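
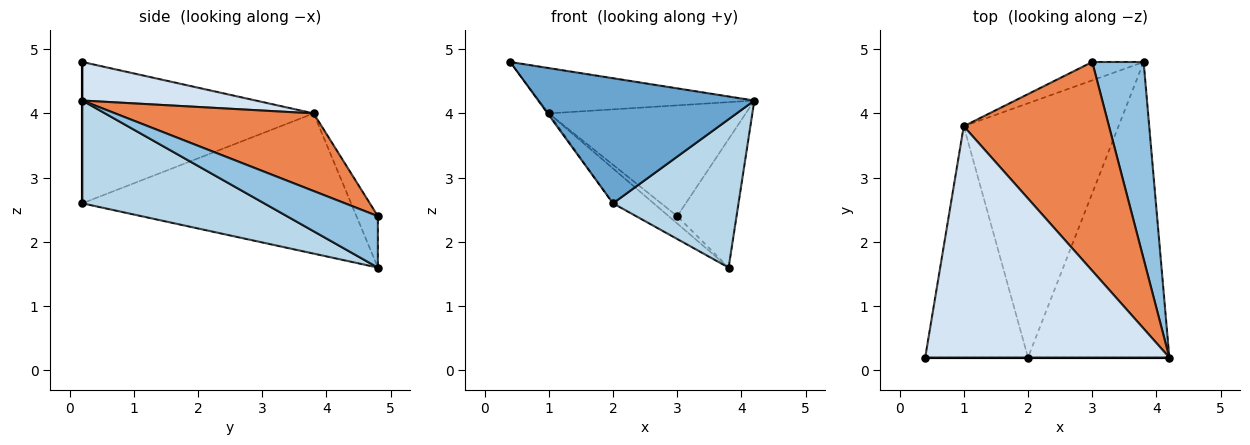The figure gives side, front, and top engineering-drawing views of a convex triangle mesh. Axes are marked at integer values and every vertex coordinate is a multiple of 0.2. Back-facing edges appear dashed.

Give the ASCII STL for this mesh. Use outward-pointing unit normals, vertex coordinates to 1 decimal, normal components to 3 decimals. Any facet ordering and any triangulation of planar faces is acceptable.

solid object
 facet normal 0.000 -1.000 0.000
  outer loop
   vertex 2.0 0.2 2.6
   vertex 4.2 0.2 4.2
   vertex 0.4 0.2 4.8
  endloop
 endfacet
 facet normal 0.642 0.419 0.642
  outer loop
   vertex 3.8 4.8 1.6
   vertex 3.0 4.8 2.4
   vertex 4.2 0.2 4.2
  endloop
 endfacet
 facet normal 0.545 -0.376 -0.749
  outer loop
   vertex 3.8 4.8 1.6
   vertex 4.2 0.2 4.2
   vertex 2.0 0.2 2.6
  endloop
 endfacet
 facet normal 0.153 0.190 0.970
  outer loop
   vertex 1.0 3.8 4.0
   vertex 0.4 0.2 4.8
   vertex 4.2 0.2 4.2
  endloop
 endfacet
 facet normal 0.427 0.424 0.799
  outer loop
   vertex 1.0 3.8 4.0
   vertex 4.2 0.2 4.2
   vertex 3.0 4.8 2.4
  endloop
 endfacet
 facet normal -0.809 0.004 -0.588
  outer loop
   vertex 1.0 3.8 4.0
   vertex 2.0 0.2 2.6
   vertex 0.4 0.2 4.8
  endloop
 endfacet
 facet normal -0.680 0.272 -0.680
  outer loop
   vertex 1.0 3.8 4.0
   vertex 3.0 4.8 2.4
   vertex 3.8 4.8 1.6
  endloop
 endfacet
 facet normal -0.668 0.101 -0.737
  outer loop
   vertex 1.0 3.8 4.0
   vertex 3.8 4.8 1.6
   vertex 2.0 0.2 2.6
  endloop
 endfacet
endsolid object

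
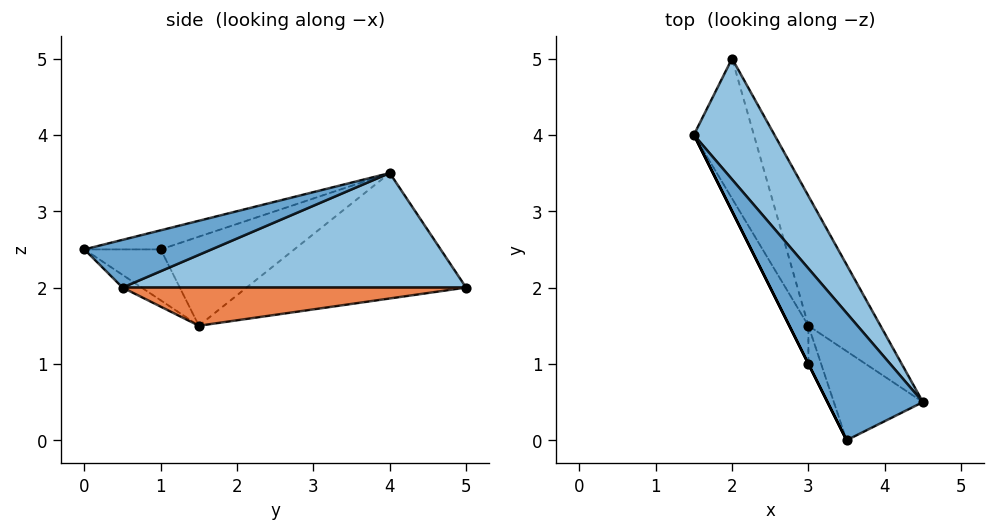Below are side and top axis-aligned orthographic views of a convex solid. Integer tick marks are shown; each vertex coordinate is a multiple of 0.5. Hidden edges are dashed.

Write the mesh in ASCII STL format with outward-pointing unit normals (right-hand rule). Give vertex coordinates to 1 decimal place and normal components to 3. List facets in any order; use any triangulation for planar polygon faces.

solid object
 facet normal 0.447 0.000 0.894
  outer loop
   vertex 3.5 0.0 2.5
   vertex 4.5 0.5 2.0
   vertex 1.5 4.0 3.5
  endloop
 endfacet
 facet normal 0.745 0.414 0.524
  outer loop
   vertex 2.0 5.0 2.0
   vertex 1.5 4.0 3.5
   vertex 4.5 0.5 2.0
  endloop
 endfacet
 facet normal -0.885 -0.192 -0.423
  outer loop
   vertex 3.0 1.5 1.5
   vertex 1.5 4.0 3.5
   vertex 2.0 5.0 2.0
  endloop
 endfacet
 facet normal -0.115 -0.577 -0.808
  outer loop
   vertex 3.0 1.5 1.5
   vertex 4.5 0.5 2.0
   vertex 3.5 0.0 2.5
  endloop
 endfacet
 facet normal 0.453 0.252 -0.855
  outer loop
   vertex 3.0 1.5 1.5
   vertex 2.0 5.0 2.0
   vertex 4.5 0.5 2.0
  endloop
 endfacet
 facet normal -0.894 -0.447 0.000
  outer loop
   vertex 3.0 1.0 2.5
   vertex 3.5 0.0 2.5
   vertex 1.5 4.0 3.5
  endloop
 endfacet
 facet normal -0.902 -0.386 -0.193
  outer loop
   vertex 3.0 1.0 2.5
   vertex 1.5 4.0 3.5
   vertex 3.0 1.5 1.5
  endloop
 endfacet
 facet normal -0.873 -0.436 -0.218
  outer loop
   vertex 3.0 1.0 2.5
   vertex 3.0 1.5 1.5
   vertex 3.5 0.0 2.5
  endloop
 endfacet
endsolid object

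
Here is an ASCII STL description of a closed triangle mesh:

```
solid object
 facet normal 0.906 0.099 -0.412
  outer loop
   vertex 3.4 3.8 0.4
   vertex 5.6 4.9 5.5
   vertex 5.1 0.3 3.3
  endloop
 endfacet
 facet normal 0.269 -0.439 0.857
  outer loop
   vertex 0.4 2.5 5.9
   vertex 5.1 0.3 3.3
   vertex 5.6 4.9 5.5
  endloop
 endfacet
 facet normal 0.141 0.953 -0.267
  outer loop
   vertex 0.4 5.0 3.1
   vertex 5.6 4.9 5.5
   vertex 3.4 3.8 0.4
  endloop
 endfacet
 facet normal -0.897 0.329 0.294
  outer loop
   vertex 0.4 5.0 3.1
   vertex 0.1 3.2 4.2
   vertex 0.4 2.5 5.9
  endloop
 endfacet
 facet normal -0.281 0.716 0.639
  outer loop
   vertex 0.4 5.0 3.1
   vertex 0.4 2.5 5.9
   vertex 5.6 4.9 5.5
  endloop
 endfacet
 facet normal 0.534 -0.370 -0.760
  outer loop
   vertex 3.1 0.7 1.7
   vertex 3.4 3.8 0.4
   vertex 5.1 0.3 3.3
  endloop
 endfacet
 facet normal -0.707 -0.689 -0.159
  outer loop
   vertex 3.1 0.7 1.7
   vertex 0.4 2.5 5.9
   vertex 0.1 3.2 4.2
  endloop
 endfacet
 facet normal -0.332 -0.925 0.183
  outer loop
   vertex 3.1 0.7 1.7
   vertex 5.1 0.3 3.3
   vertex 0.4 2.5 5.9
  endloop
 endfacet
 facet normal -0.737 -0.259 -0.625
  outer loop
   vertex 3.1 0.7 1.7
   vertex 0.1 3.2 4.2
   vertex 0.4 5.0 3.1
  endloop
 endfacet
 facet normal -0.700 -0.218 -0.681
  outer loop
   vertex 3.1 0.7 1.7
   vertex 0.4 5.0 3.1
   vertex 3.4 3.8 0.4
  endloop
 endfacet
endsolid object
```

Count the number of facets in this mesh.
10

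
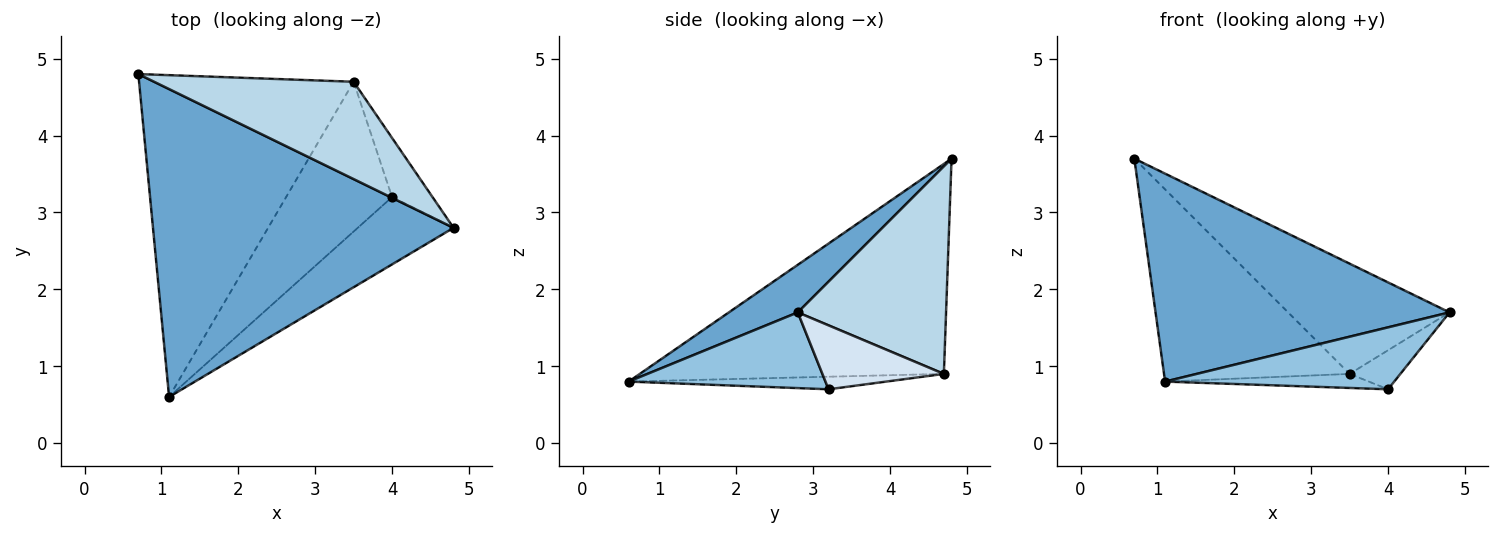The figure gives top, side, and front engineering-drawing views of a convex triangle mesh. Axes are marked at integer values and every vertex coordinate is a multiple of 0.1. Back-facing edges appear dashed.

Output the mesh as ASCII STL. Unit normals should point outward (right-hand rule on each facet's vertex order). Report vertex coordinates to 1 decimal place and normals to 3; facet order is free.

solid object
 facet normal 0.130 -0.555 0.822
  outer loop
   vertex 1.1 0.6 0.8
   vertex 4.8 2.8 1.7
   vertex 0.7 4.8 3.7
  endloop
 endfacet
 facet normal 0.503 -0.585 -0.636
  outer loop
   vertex 4.0 3.2 0.7
   vertex 4.8 2.8 1.7
   vertex 1.1 0.6 0.8
  endloop
 endfacet
 facet normal 0.567 0.618 0.545
  outer loop
   vertex 3.5 4.7 0.9
   vertex 0.7 4.8 3.7
   vertex 4.8 2.8 1.7
  endloop
 endfacet
 facet normal 0.797 0.333 -0.504
  outer loop
   vertex 3.5 4.7 0.9
   vertex 4.8 2.8 1.7
   vertex 4.0 3.2 0.7
  endloop
 endfacet
 facet normal -0.643 0.393 -0.657
  outer loop
   vertex 3.5 4.7 0.9
   vertex 1.1 0.6 0.8
   vertex 0.7 4.8 3.7
  endloop
 endfacet
 facet normal -0.117 0.093 -0.989
  outer loop
   vertex 3.5 4.7 0.9
   vertex 4.0 3.2 0.7
   vertex 1.1 0.6 0.8
  endloop
 endfacet
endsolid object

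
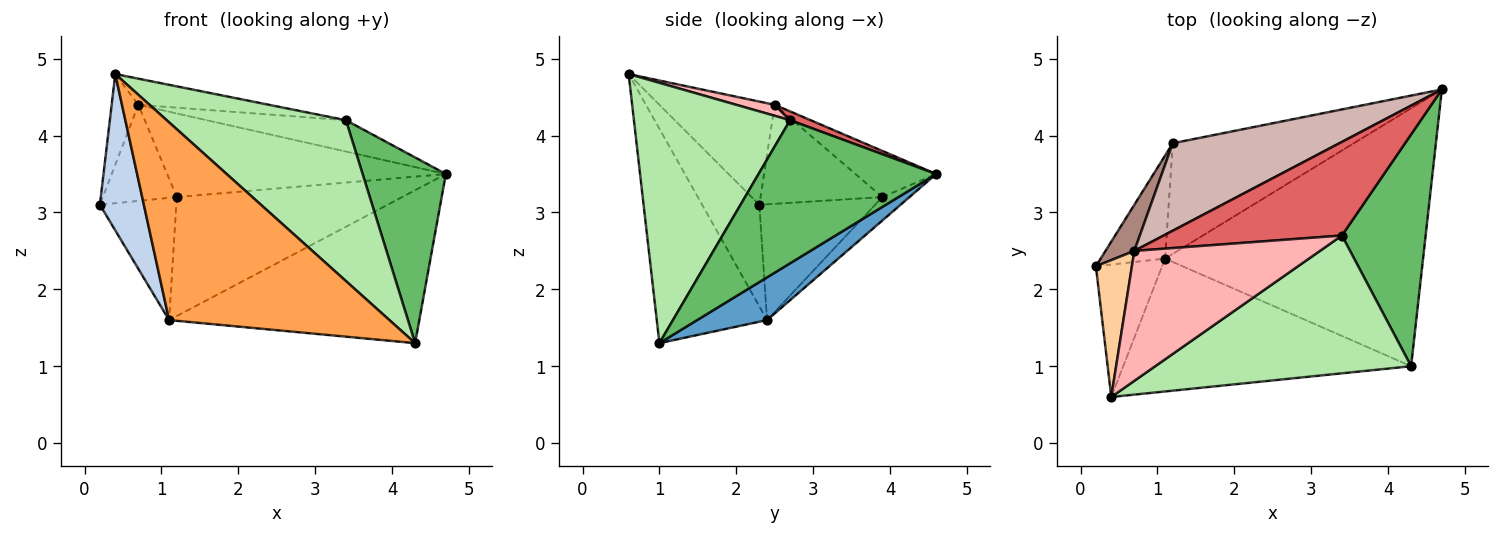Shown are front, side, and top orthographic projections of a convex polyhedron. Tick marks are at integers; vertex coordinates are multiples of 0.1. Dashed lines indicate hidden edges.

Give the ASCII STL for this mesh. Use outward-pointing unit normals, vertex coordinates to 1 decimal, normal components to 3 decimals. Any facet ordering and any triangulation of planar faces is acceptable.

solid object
 facet normal 0.141 0.505 -0.852
  outer loop
   vertex 1.1 2.4 1.6
   vertex 4.7 4.6 3.5
   vertex 4.3 1.0 1.3
  endloop
 endfacet
 facet normal -0.704 -0.542 -0.459
  outer loop
   vertex 1.1 2.4 1.6
   vertex 0.4 0.6 4.8
   vertex 0.2 2.3 3.1
  endloop
 endfacet
 facet normal -0.384 -0.767 -0.515
  outer loop
   vertex 1.1 2.4 1.6
   vertex 4.3 1.0 1.3
   vertex 0.4 0.6 4.8
  endloop
 endfacet
 facet normal -0.922 0.213 0.322
  outer loop
   vertex 0.7 2.5 4.4
   vertex 0.2 2.3 3.1
   vertex 0.4 0.6 4.8
  endloop
 endfacet
 facet normal 0.800 -0.375 0.468
  outer loop
   vertex 3.4 2.7 4.2
   vertex 4.3 1.0 1.3
   vertex 4.7 4.6 3.5
  endloop
 endfacet
 facet normal 0.552 -0.633 0.543
  outer loop
   vertex 3.4 2.7 4.2
   vertex 0.4 0.6 4.8
   vertex 4.3 1.0 1.3
  endloop
 endfacet
 facet normal 0.047 0.317 0.947
  outer loop
   vertex 3.4 2.7 4.2
   vertex 4.7 4.6 3.5
   vertex 0.7 2.5 4.4
  endloop
 endfacet
 facet normal 0.058 0.197 0.979
  outer loop
   vertex 3.4 2.7 4.2
   vertex 0.7 2.5 4.4
   vertex 0.4 0.6 4.8
  endloop
 endfacet
 facet normal -0.757 0.500 -0.421
  outer loop
   vertex 1.2 3.9 3.2
   vertex 1.1 2.4 1.6
   vertex 0.2 2.3 3.1
  endloop
 endfacet
 facet normal -0.088 0.729 -0.678
  outer loop
   vertex 1.2 3.9 3.2
   vertex 4.7 4.6 3.5
   vertex 1.1 2.4 1.6
  endloop
 endfacet
 facet normal -0.830 0.503 0.242
  outer loop
   vertex 1.2 3.9 3.2
   vertex 0.2 2.3 3.1
   vertex 0.7 2.5 4.4
  endloop
 endfacet
 facet normal -0.196 0.678 0.709
  outer loop
   vertex 1.2 3.9 3.2
   vertex 0.7 2.5 4.4
   vertex 4.7 4.6 3.5
  endloop
 endfacet
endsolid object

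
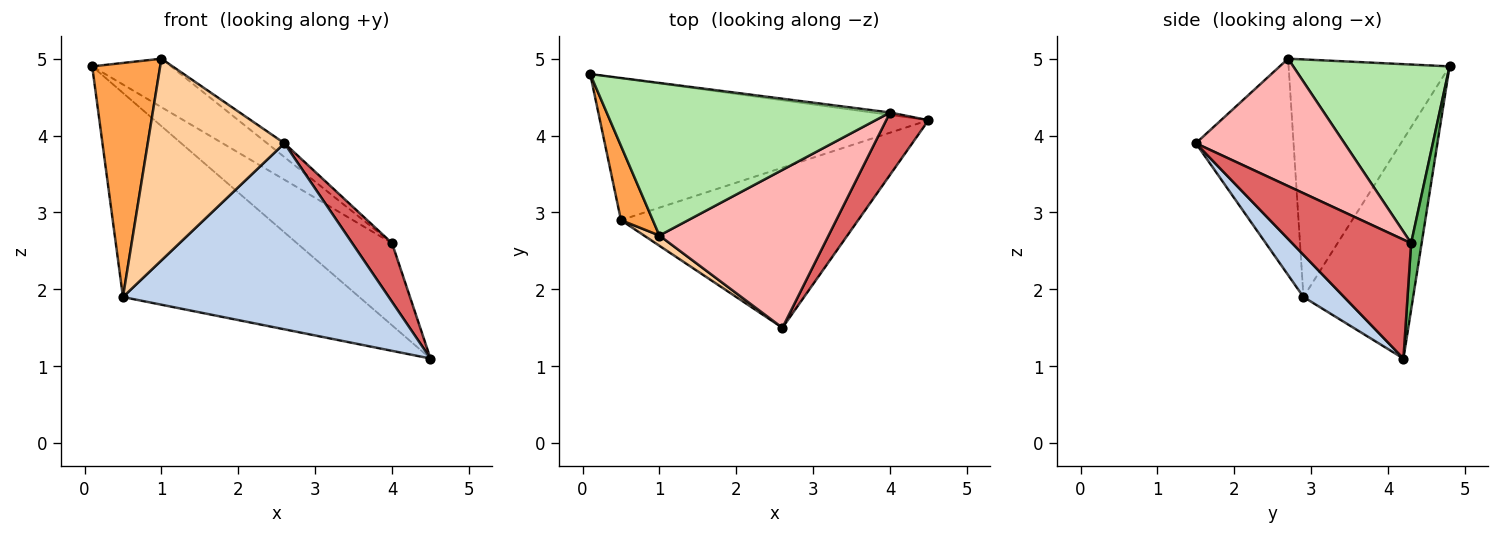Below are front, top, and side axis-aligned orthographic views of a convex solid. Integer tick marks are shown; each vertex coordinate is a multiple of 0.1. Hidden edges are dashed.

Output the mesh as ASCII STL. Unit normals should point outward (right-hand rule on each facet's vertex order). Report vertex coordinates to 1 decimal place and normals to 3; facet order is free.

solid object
 facet normal -0.356 0.767 -0.533
  outer loop
   vertex 0.5 2.9 1.9
   vertex 0.1 4.8 4.9
   vertex 4.5 4.2 1.1
  endloop
 endfacet
 facet normal 0.115 -0.753 -0.648
  outer loop
   vertex 0.5 2.9 1.9
   vertex 4.5 4.2 1.1
   vertex 2.6 1.5 3.9
  endloop
 endfacet
 facet normal -0.914 -0.386 0.123
  outer loop
   vertex 0.5 2.9 1.9
   vertex 1.0 2.7 5.0
   vertex 0.1 4.8 4.9
  endloop
 endfacet
 facet normal -0.581 -0.813 0.041
  outer loop
   vertex 0.5 2.9 1.9
   vertex 2.6 1.5 3.9
   vertex 1.0 2.7 5.0
  endloop
 endfacet
 facet normal 0.110 0.993 -0.030
  outer loop
   vertex 4.0 4.3 2.6
   vertex 4.5 4.2 1.1
   vertex 0.1 4.8 4.9
  endloop
 endfacet
 facet normal 0.515 0.260 0.817
  outer loop
   vertex 4.0 4.3 2.6
   vertex 0.1 4.8 4.9
   vertex 1.0 2.7 5.0
  endloop
 endfacet
 facet normal 0.899 -0.301 0.320
  outer loop
   vertex 4.0 4.3 2.6
   vertex 2.6 1.5 3.9
   vertex 4.5 4.2 1.1
  endloop
 endfacet
 facet normal 0.600 0.070 0.797
  outer loop
   vertex 4.0 4.3 2.6
   vertex 1.0 2.7 5.0
   vertex 2.6 1.5 3.9
  endloop
 endfacet
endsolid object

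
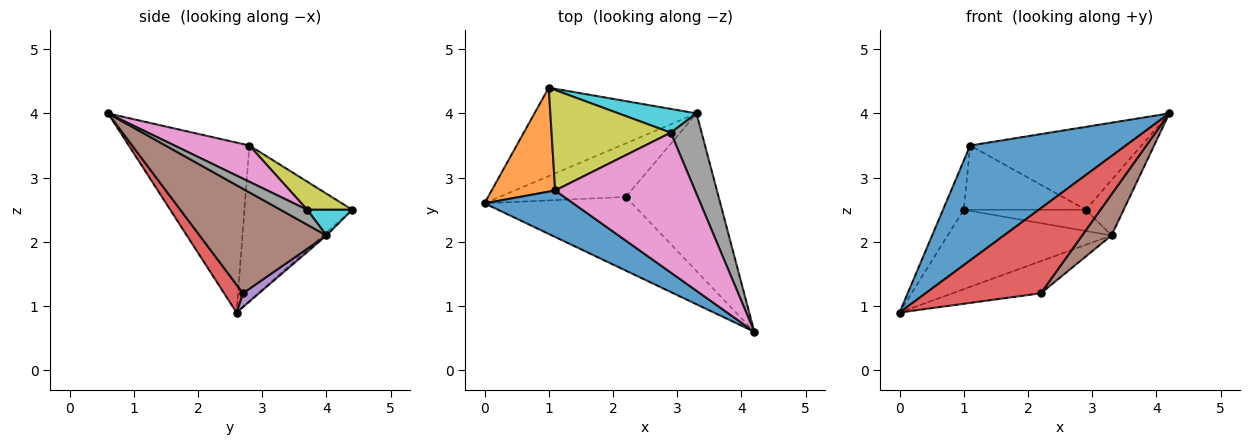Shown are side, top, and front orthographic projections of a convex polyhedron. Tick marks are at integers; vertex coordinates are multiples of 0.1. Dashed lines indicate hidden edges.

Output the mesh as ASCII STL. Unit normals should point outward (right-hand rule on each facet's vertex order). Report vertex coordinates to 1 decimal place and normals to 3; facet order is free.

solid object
 facet normal -0.583 -0.753 0.305
  outer loop
   vertex 1.1 2.8 3.5
   vertex 0.0 2.6 0.9
   vertex 4.2 0.6 4.0
  endloop
 endfacet
 facet normal -0.911 0.176 0.372
  outer loop
   vertex 1.1 2.8 3.5
   vertex 1.0 4.4 2.5
   vertex 0.0 2.6 0.9
  endloop
 endfacet
 facet normal -0.013 0.668 -0.744
  outer loop
   vertex 3.3 4.0 2.1
   vertex 0.0 2.6 0.9
   vertex 1.0 4.4 2.5
  endloop
 endfacet
 facet normal 0.123 -0.750 -0.650
  outer loop
   vertex 2.2 2.7 1.2
   vertex 4.2 0.6 4.0
   vertex 0.0 2.6 0.9
  endloop
 endfacet
 facet normal 0.093 0.512 -0.854
  outer loop
   vertex 2.2 2.7 1.2
   vertex 0.0 2.6 0.9
   vertex 3.3 4.0 2.1
  endloop
 endfacet
 facet normal 0.737 -0.171 -0.654
  outer loop
   vertex 2.2 2.7 1.2
   vertex 3.3 4.0 2.1
   vertex 4.2 0.6 4.0
  endloop
 endfacet
 facet normal 0.218 0.498 0.840
  outer loop
   vertex 2.9 3.7 2.5
   vertex 1.1 2.8 3.5
   vertex 4.2 0.6 4.0
  endloop
 endfacet
 facet normal 0.371 0.526 0.765
  outer loop
   vertex 2.9 3.7 2.5
   vertex 4.2 0.6 4.0
   vertex 3.3 4.0 2.1
  endloop
 endfacet
 facet normal 0.195 0.529 0.826
  outer loop
   vertex 2.9 3.7 2.5
   vertex 1.0 4.4 2.5
   vertex 1.1 2.8 3.5
  endloop
 endfacet
 facet normal 0.238 0.647 0.724
  outer loop
   vertex 2.9 3.7 2.5
   vertex 3.3 4.0 2.1
   vertex 1.0 4.4 2.5
  endloop
 endfacet
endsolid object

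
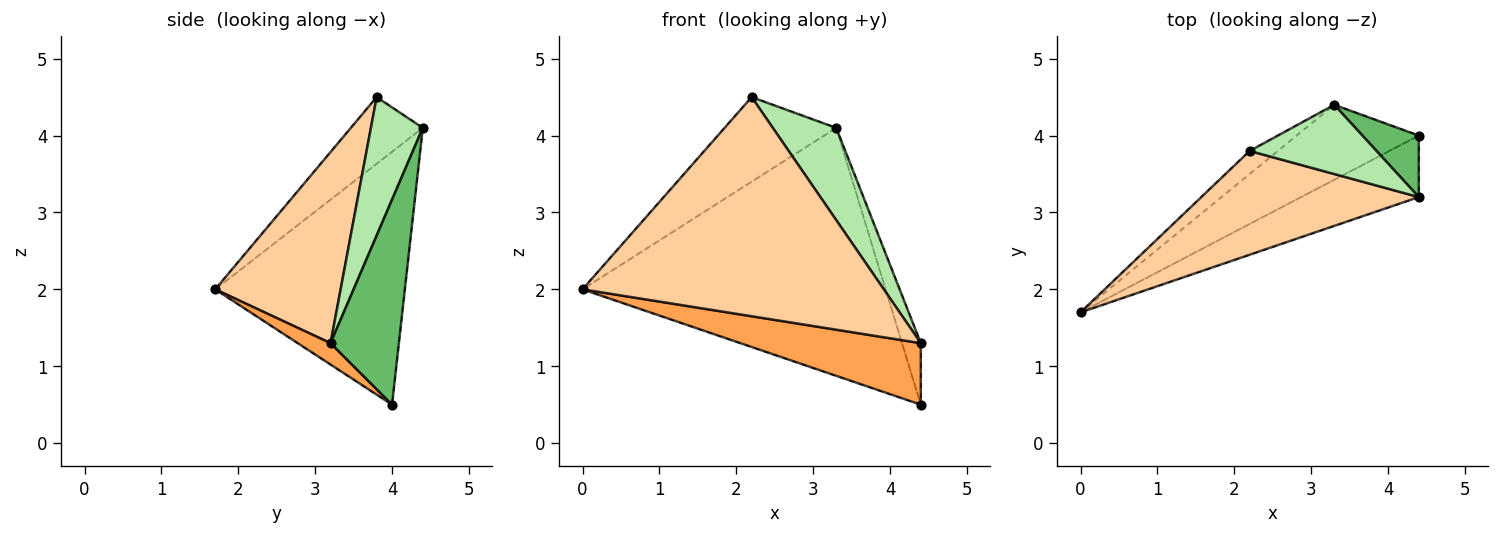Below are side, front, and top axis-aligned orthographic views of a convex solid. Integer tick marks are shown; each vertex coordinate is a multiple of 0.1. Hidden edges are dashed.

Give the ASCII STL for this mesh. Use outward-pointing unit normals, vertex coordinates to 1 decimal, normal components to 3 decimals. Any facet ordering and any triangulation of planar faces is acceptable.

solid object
 facet normal -0.514 0.821 -0.248
  outer loop
   vertex 3.3 4.4 4.1
   vertex 4.4 4.0 0.5
   vertex 0.0 1.7 2.0
  endloop
 endfacet
 facet normal -0.528 0.819 -0.223
  outer loop
   vertex 2.2 3.8 4.5
   vertex 3.3 4.4 4.1
   vertex 0.0 1.7 2.0
  endloop
 endfacet
 facet normal 0.128 -0.701 -0.701
  outer loop
   vertex 4.4 3.2 1.3
   vertex 0.0 1.7 2.0
   vertex 4.4 4.0 0.5
  endloop
 endfacet
 facet normal 0.352 -0.846 0.401
  outer loop
   vertex 4.4 3.2 1.3
   vertex 2.2 3.8 4.5
   vertex 0.0 1.7 2.0
  endloop
 endfacet
 facet normal 0.932 0.256 0.256
  outer loop
   vertex 4.4 3.2 1.3
   vertex 4.4 4.0 0.5
   vertex 3.3 4.4 4.1
  endloop
 endfacet
 facet normal 0.548 -0.669 0.502
  outer loop
   vertex 4.4 3.2 1.3
   vertex 3.3 4.4 4.1
   vertex 2.2 3.8 4.5
  endloop
 endfacet
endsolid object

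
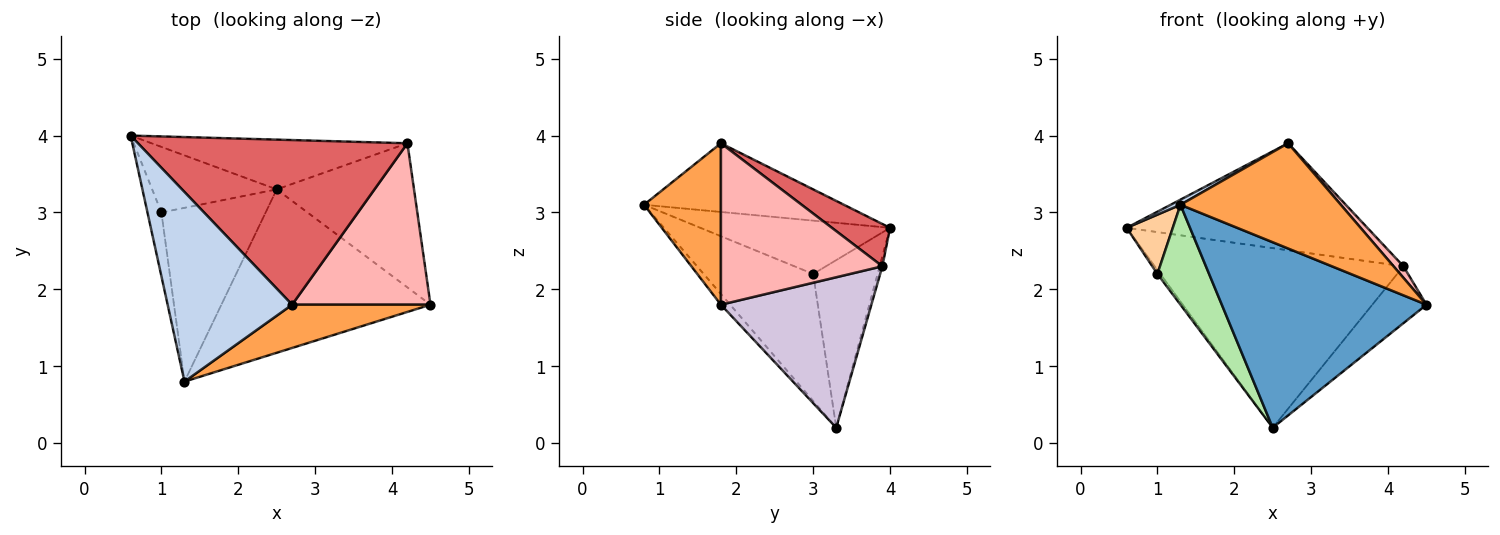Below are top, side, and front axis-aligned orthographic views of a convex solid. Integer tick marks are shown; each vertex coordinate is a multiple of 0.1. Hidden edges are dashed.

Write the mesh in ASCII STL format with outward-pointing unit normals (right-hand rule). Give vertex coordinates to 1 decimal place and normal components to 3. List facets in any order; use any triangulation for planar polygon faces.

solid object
 facet normal -0.034 -0.750 -0.661
  outer loop
   vertex 2.5 3.3 0.2
   vertex 4.5 1.8 1.8
   vertex 1.3 0.8 3.1
  endloop
 endfacet
 facet normal -0.483 -0.024 0.875
  outer loop
   vertex 2.7 1.8 3.9
   vertex 0.6 4.0 2.8
   vertex 1.3 0.8 3.1
  endloop
 endfacet
 facet normal 0.405 -0.846 0.347
  outer loop
   vertex 2.7 1.8 3.9
   vertex 1.3 0.8 3.1
   vertex 4.5 1.8 1.8
  endloop
 endfacet
 facet normal -0.942 -0.229 -0.246
  outer loop
   vertex 1.0 3.0 2.2
   vertex 1.3 0.8 3.1
   vertex 0.6 4.0 2.8
  endloop
 endfacet
 facet normal -0.802 0.037 -0.596
  outer loop
   vertex 1.0 3.0 2.2
   vertex 0.6 4.0 2.8
   vertex 2.5 3.3 0.2
  endloop
 endfacet
 facet normal -0.726 -0.343 -0.596
  outer loop
   vertex 1.0 3.0 2.2
   vertex 2.5 3.3 0.2
   vertex 1.3 0.8 3.1
  endloop
 endfacet
 facet normal 0.130 0.540 0.831
  outer loop
   vertex 4.2 3.9 2.3
   vertex 0.6 4.0 2.8
   vertex 2.7 1.8 3.9
  endloop
 endfacet
 facet normal 0.758 -0.046 0.650
  outer loop
   vertex 4.2 3.9 2.3
   vertex 2.7 1.8 3.9
   vertex 4.5 1.8 1.8
  endloop
 endfacet
 facet normal -0.010 0.964 -0.267
  outer loop
   vertex 4.2 3.9 2.3
   vertex 2.5 3.3 0.2
   vertex 0.6 4.0 2.8
  endloop
 endfacet
 facet normal 0.714 0.257 -0.651
  outer loop
   vertex 4.2 3.9 2.3
   vertex 4.5 1.8 1.8
   vertex 2.5 3.3 0.2
  endloop
 endfacet
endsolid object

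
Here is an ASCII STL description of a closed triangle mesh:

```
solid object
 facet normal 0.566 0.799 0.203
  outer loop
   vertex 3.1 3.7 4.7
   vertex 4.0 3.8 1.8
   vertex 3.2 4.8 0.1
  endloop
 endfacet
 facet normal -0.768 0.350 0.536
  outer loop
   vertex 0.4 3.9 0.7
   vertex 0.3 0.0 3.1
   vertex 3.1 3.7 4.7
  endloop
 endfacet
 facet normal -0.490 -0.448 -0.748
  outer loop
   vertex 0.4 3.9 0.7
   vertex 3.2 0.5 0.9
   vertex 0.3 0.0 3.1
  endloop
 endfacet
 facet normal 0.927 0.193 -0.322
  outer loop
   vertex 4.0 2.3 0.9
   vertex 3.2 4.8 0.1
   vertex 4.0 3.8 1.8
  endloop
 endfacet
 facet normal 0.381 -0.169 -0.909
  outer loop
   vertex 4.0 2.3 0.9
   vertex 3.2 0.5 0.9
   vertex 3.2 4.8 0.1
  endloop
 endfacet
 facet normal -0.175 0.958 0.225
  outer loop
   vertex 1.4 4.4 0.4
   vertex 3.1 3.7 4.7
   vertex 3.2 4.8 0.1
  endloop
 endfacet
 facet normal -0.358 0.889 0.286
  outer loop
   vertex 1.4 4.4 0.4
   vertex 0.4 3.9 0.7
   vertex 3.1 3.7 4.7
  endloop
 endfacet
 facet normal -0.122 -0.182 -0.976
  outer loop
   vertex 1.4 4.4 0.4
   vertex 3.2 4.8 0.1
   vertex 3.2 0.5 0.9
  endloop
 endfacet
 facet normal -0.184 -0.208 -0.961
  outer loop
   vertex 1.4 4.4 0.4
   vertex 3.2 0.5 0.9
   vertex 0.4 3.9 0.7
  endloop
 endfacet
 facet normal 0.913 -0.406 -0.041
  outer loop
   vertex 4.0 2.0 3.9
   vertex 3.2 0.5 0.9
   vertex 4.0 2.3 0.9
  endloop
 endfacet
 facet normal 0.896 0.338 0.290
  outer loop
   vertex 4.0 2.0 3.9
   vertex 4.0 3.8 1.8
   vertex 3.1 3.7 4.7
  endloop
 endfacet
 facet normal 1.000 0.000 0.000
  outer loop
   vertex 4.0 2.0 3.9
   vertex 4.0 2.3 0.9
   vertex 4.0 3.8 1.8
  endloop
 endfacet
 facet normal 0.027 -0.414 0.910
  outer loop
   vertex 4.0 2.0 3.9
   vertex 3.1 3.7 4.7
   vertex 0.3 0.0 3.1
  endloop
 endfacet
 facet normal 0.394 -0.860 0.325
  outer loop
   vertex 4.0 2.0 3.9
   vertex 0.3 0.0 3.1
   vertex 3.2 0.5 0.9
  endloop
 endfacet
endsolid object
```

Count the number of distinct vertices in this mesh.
9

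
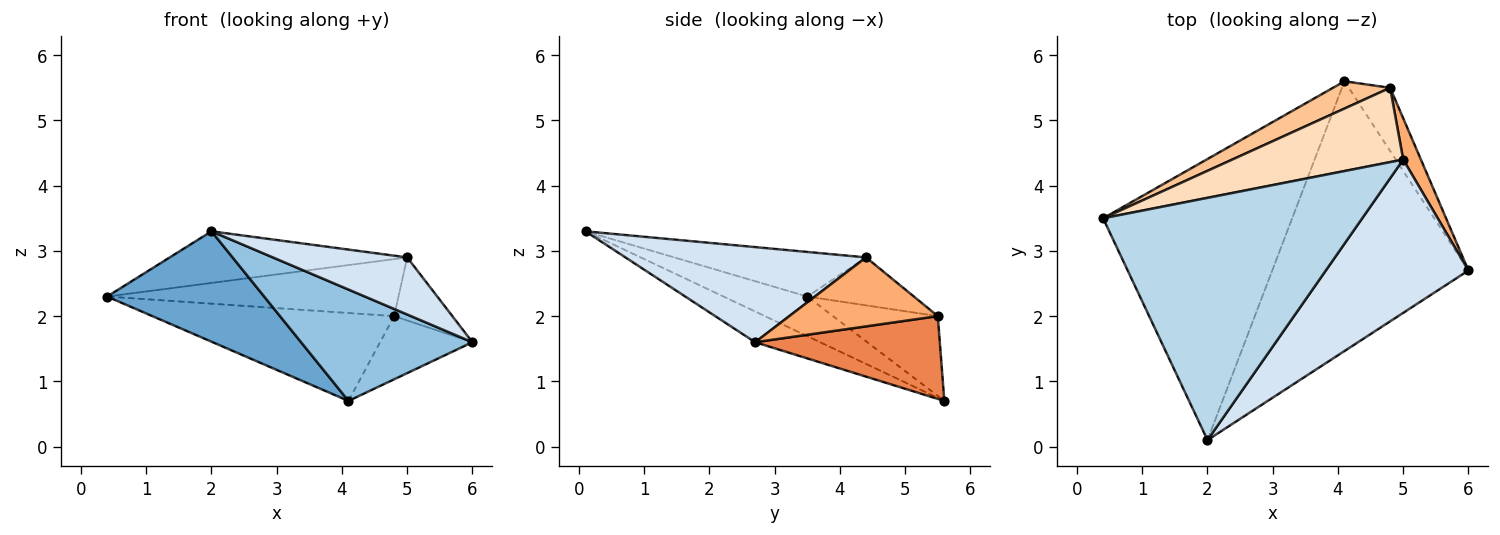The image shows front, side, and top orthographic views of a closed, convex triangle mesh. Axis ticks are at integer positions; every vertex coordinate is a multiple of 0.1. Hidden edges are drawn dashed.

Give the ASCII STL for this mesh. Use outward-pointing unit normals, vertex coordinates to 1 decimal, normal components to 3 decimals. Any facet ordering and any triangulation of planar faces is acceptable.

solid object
 facet normal -0.191 -0.359 -0.914
  outer loop
   vertex 4.1 5.6 0.7
   vertex 2.0 0.1 3.3
   vertex 0.4 3.5 2.3
  endloop
 endfacet
 facet normal -0.143 -0.378 -0.915
  outer loop
   vertex 4.1 5.6 0.7
   vertex 6.0 2.7 1.6
   vertex 2.0 0.1 3.3
  endloop
 endfacet
 facet normal -0.166 0.206 0.964
  outer loop
   vertex 5.0 4.4 2.9
   vertex 0.4 3.5 2.3
   vertex 2.0 0.1 3.3
  endloop
 endfacet
 facet normal 0.530 -0.296 0.795
  outer loop
   vertex 5.0 4.4 2.9
   vertex 2.0 0.1 3.3
   vertex 6.0 2.7 1.6
  endloop
 endfacet
 facet normal 0.816 0.408 -0.408
  outer loop
   vertex 4.8 5.5 2.0
   vertex 6.0 2.7 1.6
   vertex 4.1 5.6 0.7
  endloop
 endfacet
 facet normal 0.906 0.355 0.233
  outer loop
   vertex 4.8 5.5 2.0
   vertex 5.0 4.4 2.9
   vertex 6.0 2.7 1.6
  endloop
 endfacet
 facet normal -0.382 0.882 0.274
  outer loop
   vertex 4.8 5.5 2.0
   vertex 4.1 5.6 0.7
   vertex 0.4 3.5 2.3
  endloop
 endfacet
 facet normal -0.217 0.594 0.774
  outer loop
   vertex 4.8 5.5 2.0
   vertex 0.4 3.5 2.3
   vertex 5.0 4.4 2.9
  endloop
 endfacet
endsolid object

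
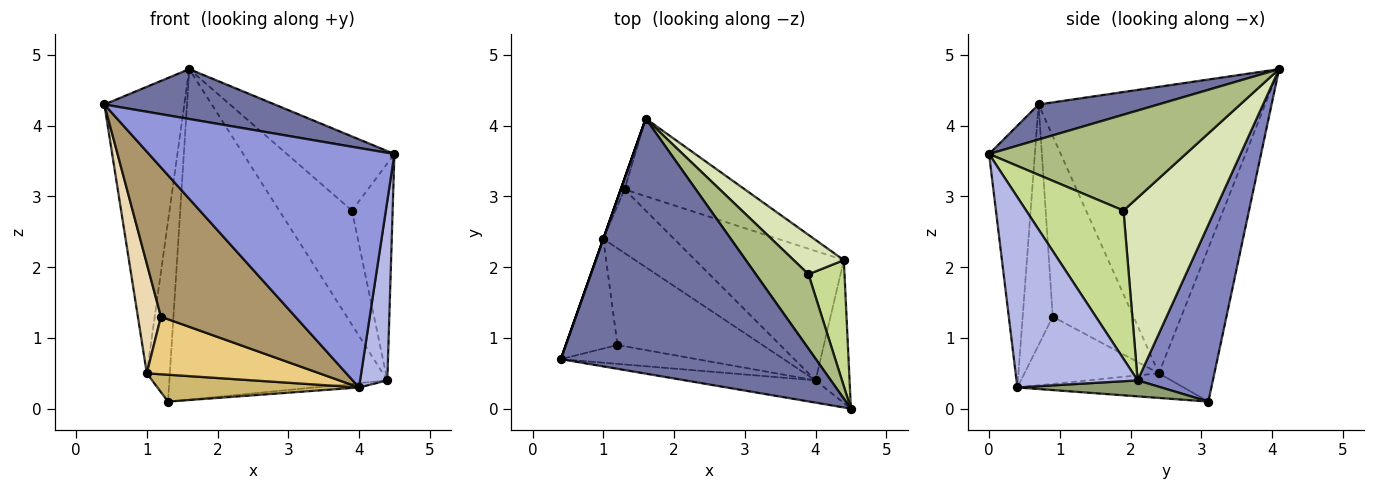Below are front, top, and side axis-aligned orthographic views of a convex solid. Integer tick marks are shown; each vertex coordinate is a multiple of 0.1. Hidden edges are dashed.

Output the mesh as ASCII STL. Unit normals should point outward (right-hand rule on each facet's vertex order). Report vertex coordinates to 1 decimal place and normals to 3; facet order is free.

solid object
 facet normal 0.134 -0.190 0.973
  outer loop
   vertex 1.6 4.1 4.8
   vertex 0.4 0.7 4.3
   vertex 4.5 0.0 3.6
  endloop
 endfacet
 facet normal 0.319 0.923 -0.217
  outer loop
   vertex 4.4 2.1 0.4
   vertex 1.3 3.1 0.1
   vertex 1.6 4.1 4.8
  endloop
 endfacet
 facet normal -0.183 -0.979 -0.091
  outer loop
   vertex 4.0 0.4 0.3
   vertex 4.5 0.0 3.6
   vertex 0.4 0.7 4.3
  endloop
 endfacet
 facet normal 0.961 -0.216 -0.172
  outer loop
   vertex 4.0 0.4 0.3
   vertex 4.4 2.1 0.4
   vertex 4.5 0.0 3.6
  endloop
 endfacet
 facet normal 0.107 0.033 -0.994
  outer loop
   vertex 4.0 0.4 0.3
   vertex 1.3 3.1 0.1
   vertex 4.4 2.1 0.4
  endloop
 endfacet
 facet normal 0.791 0.432 0.434
  outer loop
   vertex 3.9 1.9 2.8
   vertex 1.6 4.1 4.8
   vertex 4.5 0.0 3.6
  endloop
 endfacet
 facet normal 0.900 0.376 0.219
  outer loop
   vertex 3.9 1.9 2.8
   vertex 4.5 0.0 3.6
   vertex 4.4 2.1 0.4
  endloop
 endfacet
 facet normal 0.765 0.609 0.210
  outer loop
   vertex 3.9 1.9 2.8
   vertex 4.4 2.1 0.4
   vertex 1.6 4.1 4.8
  endloop
 endfacet
 facet normal -0.217 -0.969 -0.122
  outer loop
   vertex 1.2 0.9 1.3
   vertex 4.0 0.4 0.3
   vertex 0.4 0.7 4.3
  endloop
 endfacet
 facet normal -0.305 -0.370 -0.877
  outer loop
   vertex 1.0 2.4 0.5
   vertex 1.3 3.1 0.1
   vertex 4.0 0.4 0.3
  endloop
 endfacet
 facet normal -0.370 -0.475 -0.798
  outer loop
   vertex 1.0 2.4 0.5
   vertex 4.0 0.4 0.3
   vertex 1.2 0.9 1.3
  endloop
 endfacet
 facet normal -0.927 -0.265 -0.265
  outer loop
   vertex 1.0 2.4 0.5
   vertex 1.2 0.9 1.3
   vertex 0.4 0.7 4.3
  endloop
 endfacet
 facet normal -0.943 0.333 0.000
  outer loop
   vertex 1.0 2.4 0.5
   vertex 0.4 0.7 4.3
   vertex 1.6 4.1 4.8
  endloop
 endfacet
 facet normal -0.924 0.383 -0.023
  outer loop
   vertex 1.0 2.4 0.5
   vertex 1.6 4.1 4.8
   vertex 1.3 3.1 0.1
  endloop
 endfacet
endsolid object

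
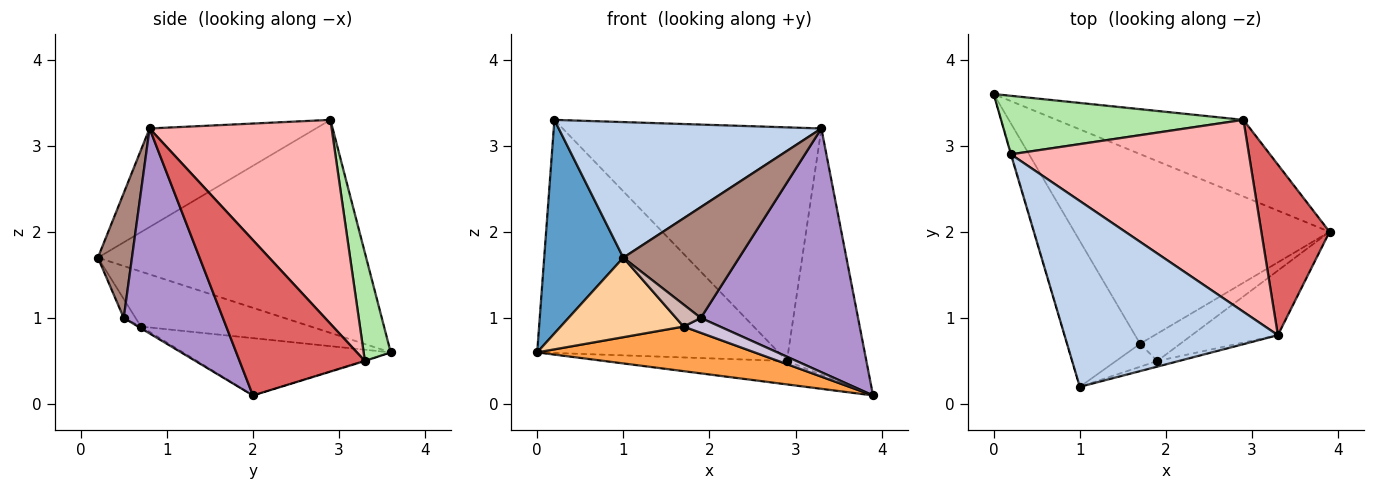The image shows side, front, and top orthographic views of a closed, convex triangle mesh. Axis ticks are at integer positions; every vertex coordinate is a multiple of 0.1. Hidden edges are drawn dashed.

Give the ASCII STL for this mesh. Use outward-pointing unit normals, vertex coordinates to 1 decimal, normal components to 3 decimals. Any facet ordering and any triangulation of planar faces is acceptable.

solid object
 facet normal -0.959 -0.283 -0.002
  outer loop
   vertex 0.2 2.9 3.3
   vertex 0.0 3.6 0.6
   vertex 1.0 0.2 1.7
  endloop
 endfacet
 facet normal -0.350 -0.552 0.757
  outer loop
   vertex 3.3 0.8 3.2
   vertex 0.2 2.9 3.3
   vertex 1.0 0.2 1.7
  endloop
 endfacet
 facet normal -0.214 -0.224 -0.951
  outer loop
   vertex 1.7 0.7 0.9
   vertex 0.0 3.6 0.6
   vertex 3.9 2.0 0.1
  endloop
 endfacet
 facet normal -0.552 -0.399 -0.732
  outer loop
   vertex 1.7 0.7 0.9
   vertex 1.0 0.2 1.7
   vertex 0.0 3.6 0.6
  endloop
 endfacet
 facet normal -0.003 0.292 -0.956
  outer loop
   vertex 2.9 3.3 0.5
   vertex 3.9 2.0 0.1
   vertex 0.0 3.6 0.6
  endloop
 endfacet
 facet normal 0.108 0.964 0.242
  outer loop
   vertex 2.9 3.3 0.5
   vertex 0.0 3.6 0.6
   vertex 0.2 2.9 3.3
  endloop
 endfacet
 facet normal 0.792 0.502 0.348
  outer loop
   vertex 2.9 3.3 0.5
   vertex 3.3 0.8 3.2
   vertex 3.9 2.0 0.1
  endloop
 endfacet
 facet normal 0.478 0.679 0.558
  outer loop
   vertex 2.9 3.3 0.5
   vertex 0.2 2.9 3.3
   vertex 3.3 0.8 3.2
  endloop
 endfacet
 facet normal 0.521 -0.825 -0.219
  outer loop
   vertex 1.9 0.5 1.0
   vertex 3.9 2.0 0.1
   vertex 3.3 0.8 3.2
  endloop
 endfacet
 facet normal -0.038 -0.477 -0.878
  outer loop
   vertex 1.9 0.5 1.0
   vertex 1.7 0.7 0.9
   vertex 3.9 2.0 0.1
  endloop
 endfacet
 facet normal 0.282 -0.958 -0.049
  outer loop
   vertex 1.9 0.5 1.0
   vertex 3.3 0.8 3.2
   vertex 1.0 0.2 1.7
  endloop
 endfacet
 facet normal -0.314 -0.657 -0.685
  outer loop
   vertex 1.9 0.5 1.0
   vertex 1.0 0.2 1.7
   vertex 1.7 0.7 0.9
  endloop
 endfacet
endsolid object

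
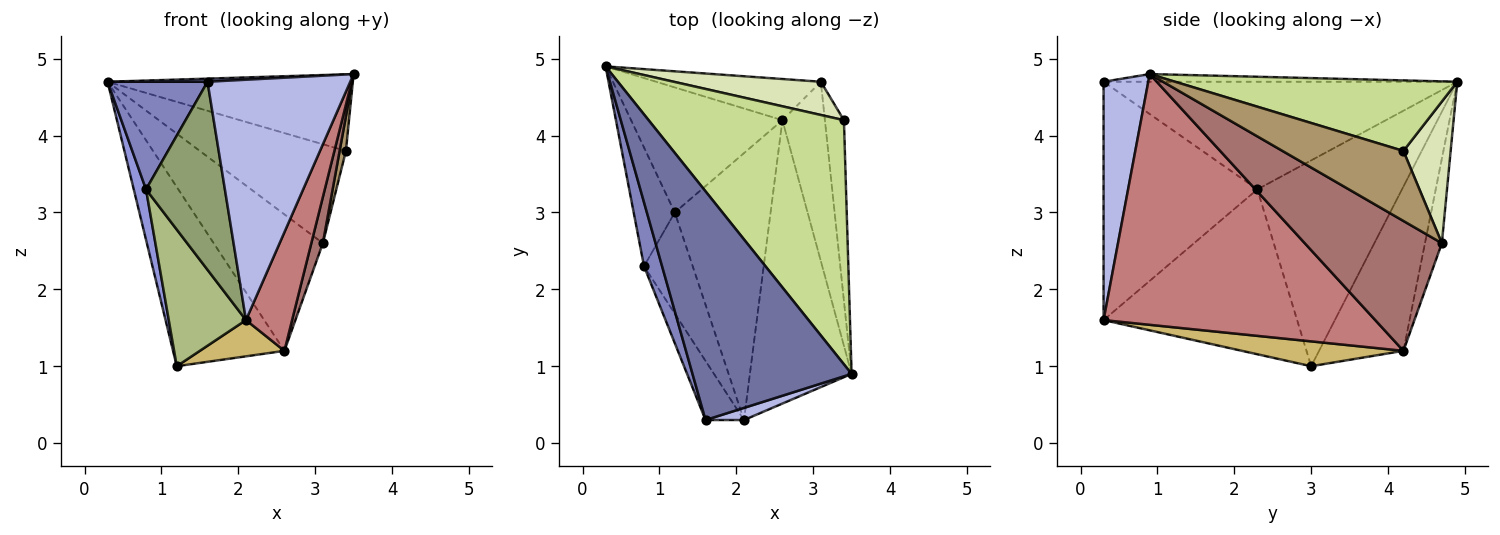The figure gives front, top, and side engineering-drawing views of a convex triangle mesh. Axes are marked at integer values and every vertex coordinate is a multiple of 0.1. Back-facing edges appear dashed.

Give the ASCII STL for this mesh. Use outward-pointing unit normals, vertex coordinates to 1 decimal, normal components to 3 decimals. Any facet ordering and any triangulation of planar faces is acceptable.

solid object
 facet normal -0.048 -0.014 0.999
  outer loop
   vertex 1.6 0.3 4.7
   vertex 3.5 0.9 4.8
   vertex 0.3 4.9 4.7
  endloop
 endfacet
 facet normal -0.950 -0.268 0.159
  outer loop
   vertex 0.8 2.3 3.3
   vertex 1.6 0.3 4.7
   vertex 0.3 4.9 4.7
  endloop
 endfacet
 facet normal -0.977 -0.083 -0.195
  outer loop
   vertex 0.8 2.3 3.3
   vertex 0.3 4.9 4.7
   vertex 1.2 3.0 1.0
  endloop
 endfacet
 facet normal 0.298 -0.953 0.048
  outer loop
   vertex 2.1 0.3 1.6
   vertex 3.5 0.9 4.8
   vertex 1.6 0.3 4.7
  endloop
 endfacet
 facet normal -0.881 -0.452 -0.142
  outer loop
   vertex 2.1 0.3 1.6
   vertex 1.6 0.3 4.7
   vertex 0.8 2.3 3.3
  endloop
 endfacet
 facet normal -0.896 -0.357 -0.265
  outer loop
   vertex 2.1 0.3 1.6
   vertex 0.8 2.3 3.3
   vertex 1.2 3.0 1.0
  endloop
 endfacet
 facet normal 0.326 0.283 0.902
  outer loop
   vertex 3.4 4.2 3.8
   vertex 0.3 4.9 4.7
   vertex 3.5 0.9 4.8
  endloop
 endfacet
 facet normal 0.293 0.906 0.304
  outer loop
   vertex 3.4 4.2 3.8
   vertex 3.1 4.7 2.6
   vertex 0.3 4.9 4.7
  endloop
 endfacet
 facet normal 0.964 -0.050 -0.262
  outer loop
   vertex 3.4 4.2 3.8
   vertex 3.5 0.9 4.8
   vertex 3.1 4.7 2.6
  endloop
 endfacet
 facet normal 0.249 -0.130 -0.960
  outer loop
   vertex 2.6 4.2 1.2
   vertex 2.1 0.3 1.6
   vertex 1.2 3.0 1.0
  endloop
 endfacet
 facet normal -0.528 0.697 -0.486
  outer loop
   vertex 2.6 4.2 1.2
   vertex 1.2 3.0 1.0
   vertex 0.3 4.9 4.7
  endloop
 endfacet
 facet normal -0.147 0.947 -0.286
  outer loop
   vertex 2.6 4.2 1.2
   vertex 0.3 4.9 4.7
   vertex 3.1 4.7 2.6
  endloop
 endfacet
 facet normal 0.947 -0.080 -0.310
  outer loop
   vertex 2.6 4.2 1.2
   vertex 3.1 4.7 2.6
   vertex 3.5 0.9 4.8
  endloop
 endfacet
 facet normal 0.915 -0.155 -0.371
  outer loop
   vertex 2.6 4.2 1.2
   vertex 3.5 0.9 4.8
   vertex 2.1 0.3 1.6
  endloop
 endfacet
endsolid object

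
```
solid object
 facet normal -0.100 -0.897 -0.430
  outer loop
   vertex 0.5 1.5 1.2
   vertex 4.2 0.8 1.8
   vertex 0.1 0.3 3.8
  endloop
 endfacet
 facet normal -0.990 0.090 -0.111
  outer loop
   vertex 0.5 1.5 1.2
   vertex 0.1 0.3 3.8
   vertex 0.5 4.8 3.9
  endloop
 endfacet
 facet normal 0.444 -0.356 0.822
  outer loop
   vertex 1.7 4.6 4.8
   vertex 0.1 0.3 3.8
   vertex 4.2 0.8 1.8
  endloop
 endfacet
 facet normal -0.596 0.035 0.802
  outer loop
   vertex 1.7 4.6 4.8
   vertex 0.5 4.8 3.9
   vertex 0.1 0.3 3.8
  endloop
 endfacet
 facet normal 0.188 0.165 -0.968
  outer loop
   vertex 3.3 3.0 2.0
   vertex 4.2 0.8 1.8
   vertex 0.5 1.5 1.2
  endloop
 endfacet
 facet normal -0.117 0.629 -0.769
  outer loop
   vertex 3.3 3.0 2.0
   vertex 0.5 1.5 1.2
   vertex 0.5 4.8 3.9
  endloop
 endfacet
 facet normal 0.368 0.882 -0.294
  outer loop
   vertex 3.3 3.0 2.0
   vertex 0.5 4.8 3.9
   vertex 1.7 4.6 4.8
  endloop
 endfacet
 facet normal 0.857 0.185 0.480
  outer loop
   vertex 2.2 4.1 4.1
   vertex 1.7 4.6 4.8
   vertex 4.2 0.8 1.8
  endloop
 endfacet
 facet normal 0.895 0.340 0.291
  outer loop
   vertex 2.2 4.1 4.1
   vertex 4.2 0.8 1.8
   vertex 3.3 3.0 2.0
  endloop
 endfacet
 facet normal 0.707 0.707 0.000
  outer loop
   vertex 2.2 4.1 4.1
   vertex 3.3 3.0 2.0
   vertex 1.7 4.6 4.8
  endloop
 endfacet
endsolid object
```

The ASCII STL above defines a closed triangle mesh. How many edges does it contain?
15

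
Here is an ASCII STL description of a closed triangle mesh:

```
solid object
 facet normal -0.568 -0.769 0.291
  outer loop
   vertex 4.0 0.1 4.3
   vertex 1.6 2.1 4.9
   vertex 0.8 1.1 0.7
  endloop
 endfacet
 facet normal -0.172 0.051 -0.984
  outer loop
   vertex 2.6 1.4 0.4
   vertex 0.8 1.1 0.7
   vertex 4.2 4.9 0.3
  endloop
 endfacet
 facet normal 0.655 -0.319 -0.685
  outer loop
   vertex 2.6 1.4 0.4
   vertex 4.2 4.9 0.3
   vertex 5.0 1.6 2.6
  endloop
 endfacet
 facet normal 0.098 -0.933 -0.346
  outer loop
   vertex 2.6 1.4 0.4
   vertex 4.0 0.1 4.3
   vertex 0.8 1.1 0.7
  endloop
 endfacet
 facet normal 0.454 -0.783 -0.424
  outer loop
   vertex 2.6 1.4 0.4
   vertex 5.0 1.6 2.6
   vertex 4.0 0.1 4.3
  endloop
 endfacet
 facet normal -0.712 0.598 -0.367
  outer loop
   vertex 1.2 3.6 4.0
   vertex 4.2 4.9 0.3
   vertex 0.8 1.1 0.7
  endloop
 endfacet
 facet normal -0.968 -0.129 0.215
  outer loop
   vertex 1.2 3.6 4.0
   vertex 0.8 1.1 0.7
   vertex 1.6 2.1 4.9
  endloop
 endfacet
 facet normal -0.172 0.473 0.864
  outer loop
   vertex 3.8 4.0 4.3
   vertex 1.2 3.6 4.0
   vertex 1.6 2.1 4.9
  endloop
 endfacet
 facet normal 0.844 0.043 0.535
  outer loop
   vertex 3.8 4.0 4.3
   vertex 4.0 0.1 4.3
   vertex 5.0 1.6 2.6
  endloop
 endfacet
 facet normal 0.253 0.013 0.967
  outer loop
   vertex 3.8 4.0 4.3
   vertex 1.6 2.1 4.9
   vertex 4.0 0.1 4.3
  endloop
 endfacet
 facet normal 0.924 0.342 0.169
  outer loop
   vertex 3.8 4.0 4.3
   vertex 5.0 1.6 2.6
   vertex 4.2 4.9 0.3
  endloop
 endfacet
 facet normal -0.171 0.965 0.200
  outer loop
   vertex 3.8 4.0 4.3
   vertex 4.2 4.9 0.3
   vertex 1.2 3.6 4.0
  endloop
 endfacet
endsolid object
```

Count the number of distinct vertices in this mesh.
8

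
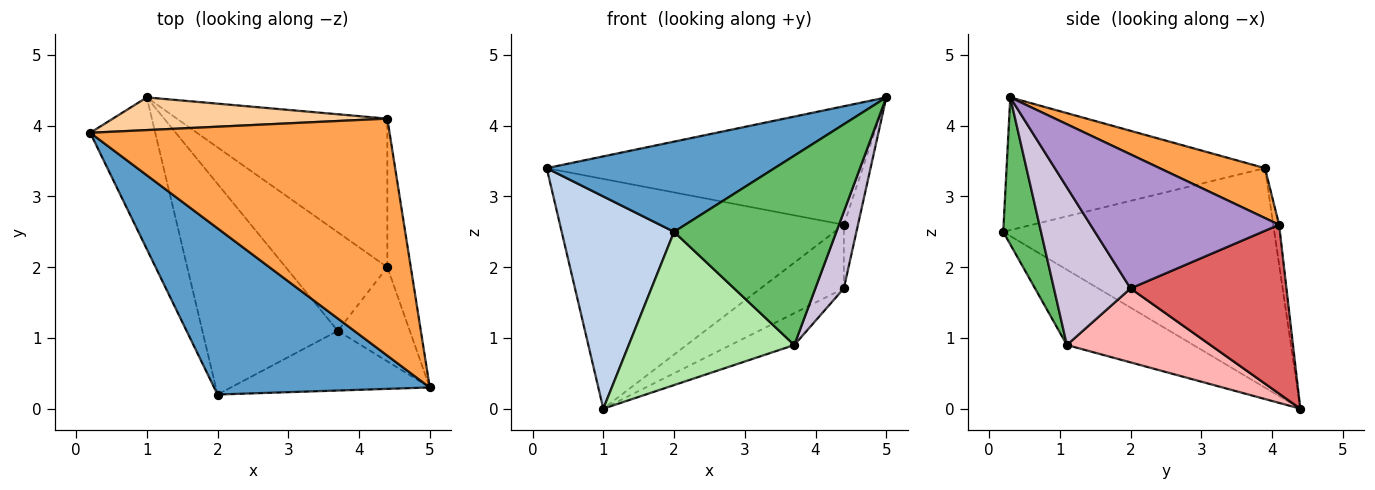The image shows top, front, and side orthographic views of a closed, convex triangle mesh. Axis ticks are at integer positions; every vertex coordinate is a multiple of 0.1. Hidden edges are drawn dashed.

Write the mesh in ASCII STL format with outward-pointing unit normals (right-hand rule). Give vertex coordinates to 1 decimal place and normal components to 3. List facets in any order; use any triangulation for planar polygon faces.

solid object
 facet normal -0.476 -0.419 0.773
  outer loop
   vertex 2.0 0.2 2.5
   vertex 5.0 0.3 4.4
   vertex 0.2 3.9 3.4
  endloop
 endfacet
 facet normal -0.891 -0.369 -0.264
  outer loop
   vertex 1.0 4.4 0.0
   vertex 2.0 0.2 2.5
   vertex 0.2 3.9 3.4
  endloop
 endfacet
 facet normal 0.147 0.442 0.885
  outer loop
   vertex 4.4 4.1 2.6
   vertex 0.2 3.9 3.4
   vertex 5.0 0.3 4.4
  endloop
 endfacet
 facet normal -0.020 0.990 0.141
  outer loop
   vertex 4.4 4.1 2.6
   vertex 1.0 4.4 0.0
   vertex 0.2 3.9 3.4
  endloop
 endfacet
 facet normal 0.217 -0.931 -0.293
  outer loop
   vertex 3.7 1.1 0.9
   vertex 5.0 0.3 4.4
   vertex 2.0 0.2 2.5
  endloop
 endfacet
 facet normal -0.410 -0.537 -0.738
  outer loop
   vertex 3.7 1.1 0.9
   vertex 2.0 0.2 2.5
   vertex 1.0 4.4 0.0
  endloop
 endfacet
 facet normal 0.594 0.317 -0.740
  outer loop
   vertex 4.4 2.0 1.7
   vertex 1.0 4.4 0.0
   vertex 4.4 4.1 2.6
  endloop
 endfacet
 facet normal 0.569 0.253 -0.782
  outer loop
   vertex 4.4 2.0 1.7
   vertex 3.7 1.1 0.9
   vertex 1.0 4.4 0.0
  endloop
 endfacet
 facet normal 0.982 0.074 -0.172
  outer loop
   vertex 4.4 2.0 1.7
   vertex 4.4 4.1 2.6
   vertex 5.0 0.3 4.4
  endloop
 endfacet
 facet normal 0.862 -0.321 -0.393
  outer loop
   vertex 4.4 2.0 1.7
   vertex 5.0 0.3 4.4
   vertex 3.7 1.1 0.9
  endloop
 endfacet
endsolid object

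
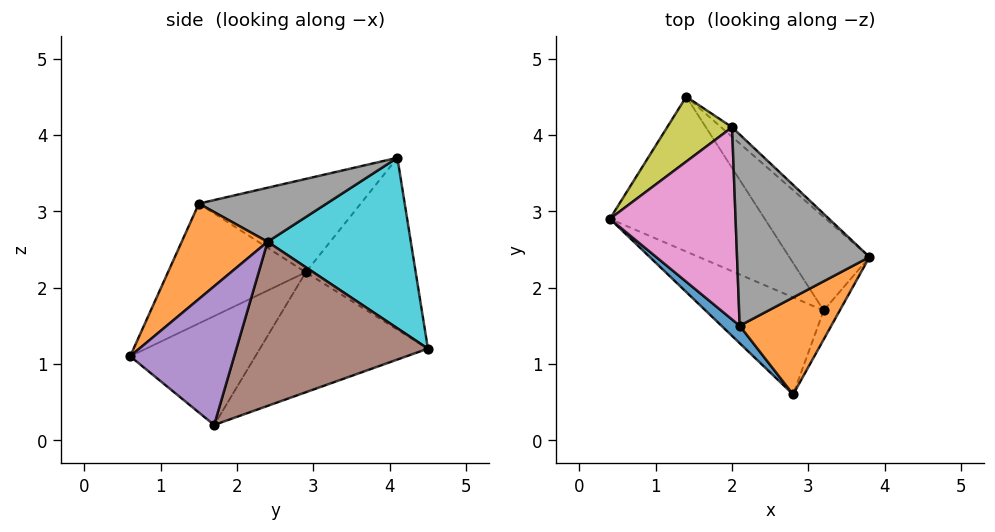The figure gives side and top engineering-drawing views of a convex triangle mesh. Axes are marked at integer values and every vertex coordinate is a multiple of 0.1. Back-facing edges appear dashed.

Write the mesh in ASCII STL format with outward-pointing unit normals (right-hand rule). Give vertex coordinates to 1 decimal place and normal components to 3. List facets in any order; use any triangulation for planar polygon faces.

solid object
 facet normal -0.664 -0.741 0.101
  outer loop
   vertex 2.1 1.5 3.1
   vertex 0.4 2.9 2.2
   vertex 2.8 0.6 1.1
  endloop
 endfacet
 facet normal 0.516 -0.699 0.495
  outer loop
   vertex 2.1 1.5 3.1
   vertex 2.8 0.6 1.1
   vertex 3.8 2.4 2.6
  endloop
 endfacet
 facet normal -0.638 -0.335 -0.693
  outer loop
   vertex 3.2 1.7 0.2
   vertex 2.8 0.6 1.1
   vertex 0.4 2.9 2.2
  endloop
 endfacet
 facet normal -0.609 -0.111 -0.786
  outer loop
   vertex 3.2 1.7 0.2
   vertex 0.4 2.9 2.2
   vertex 1.4 4.5 1.2
  endloop
 endfacet
 facet normal 0.904 -0.415 -0.105
  outer loop
   vertex 3.2 1.7 0.2
   vertex 3.8 2.4 2.6
   vertex 2.8 0.6 1.1
  endloop
 endfacet
 facet normal 0.724 0.592 -0.354
  outer loop
   vertex 3.2 1.7 0.2
   vertex 1.4 4.5 1.2
   vertex 3.8 2.4 2.6
  endloop
 endfacet
 facet normal -0.584 -0.204 0.786
  outer loop
   vertex 2.0 4.1 3.7
   vertex 0.4 2.9 2.2
   vertex 2.1 1.5 3.1
  endloop
 endfacet
 facet normal 0.370 -0.195 0.908
  outer loop
   vertex 2.0 4.1 3.7
   vertex 2.1 1.5 3.1
   vertex 3.8 2.4 2.6
  endloop
 endfacet
 facet normal -0.729 0.627 0.275
  outer loop
   vertex 2.0 4.1 3.7
   vertex 1.4 4.5 1.2
   vertex 0.4 2.9 2.2
  endloop
 endfacet
 facet normal 0.672 0.739 -0.043
  outer loop
   vertex 2.0 4.1 3.7
   vertex 3.8 2.4 2.6
   vertex 1.4 4.5 1.2
  endloop
 endfacet
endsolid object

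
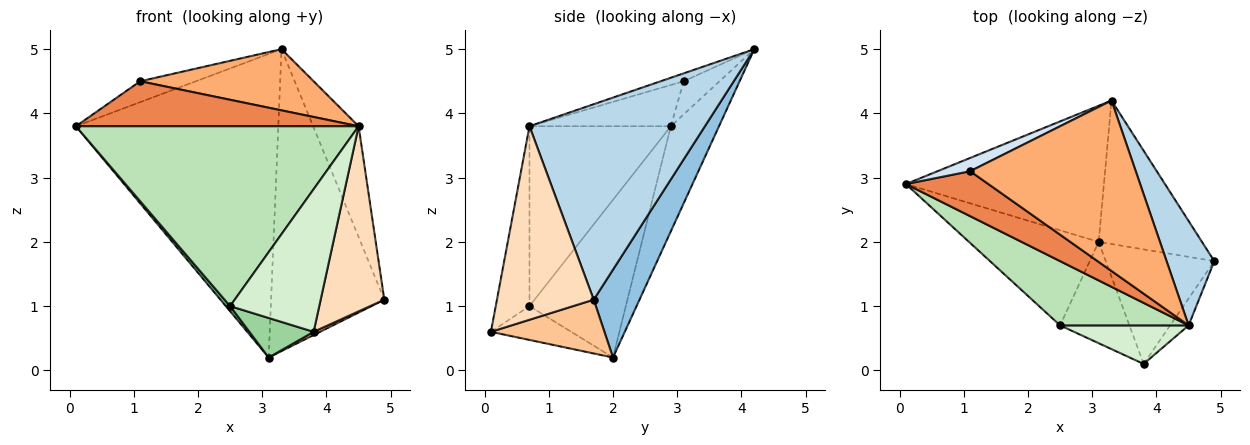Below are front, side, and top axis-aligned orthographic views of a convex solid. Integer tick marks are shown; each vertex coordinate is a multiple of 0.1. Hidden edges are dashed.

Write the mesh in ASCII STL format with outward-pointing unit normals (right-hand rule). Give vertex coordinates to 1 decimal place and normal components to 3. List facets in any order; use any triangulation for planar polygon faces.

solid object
 facet normal -0.212 0.892 -0.400
  outer loop
   vertex 3.1 2.0 0.2
   vertex 0.1 2.9 3.8
   vertex 3.3 4.2 5.0
  endloop
 endfacet
 facet normal 0.343 0.848 -0.403
  outer loop
   vertex 3.1 2.0 0.2
   vertex 3.3 4.2 5.0
   vertex 4.9 1.7 1.1
  endloop
 endfacet
 facet normal 0.942 0.244 0.230
  outer loop
   vertex 4.5 0.7 3.8
   vertex 4.9 1.7 1.1
   vertex 3.3 4.2 5.0
  endloop
 endfacet
 facet normal -0.478 0.742 0.471
  outer loop
   vertex 1.1 3.1 4.5
   vertex 3.3 4.2 5.0
   vertex 0.1 2.9 3.8
  endloop
 endfacet
 facet normal -0.333 -0.667 0.667
  outer loop
   vertex 1.1 3.1 4.5
   vertex 0.1 2.9 3.8
   vertex 4.5 0.7 3.8
  endloop
 endfacet
 facet normal -0.045 -0.338 0.940
  outer loop
   vertex 1.1 3.1 4.5
   vertex 4.5 0.7 3.8
   vertex 3.3 4.2 5.0
  endloop
 endfacet
 facet normal 0.444 -0.025 -0.896
  outer loop
   vertex 3.8 0.1 0.6
   vertex 3.1 2.0 0.2
   vertex 4.9 1.7 1.1
  endloop
 endfacet
 facet normal 0.833 -0.548 -0.079
  outer loop
   vertex 3.8 0.1 0.6
   vertex 4.9 1.7 1.1
   vertex 4.5 0.7 3.8
  endloop
 endfacet
 facet normal -0.772 -0.034 -0.635
  outer loop
   vertex 2.5 0.7 1.0
   vertex 0.1 2.9 3.8
   vertex 3.1 2.0 0.2
  endloop
 endfacet
 facet normal -0.414 -0.331 -0.848
  outer loop
   vertex 2.5 0.7 1.0
   vertex 3.1 2.0 0.2
   vertex 3.8 0.1 0.6
  endloop
 endfacet
 facet normal -0.426 -0.852 0.304
  outer loop
   vertex 2.5 0.7 1.0
   vertex 4.5 0.7 3.8
   vertex 0.1 2.9 3.8
  endloop
 endfacet
 facet normal -0.343 -0.907 0.245
  outer loop
   vertex 2.5 0.7 1.0
   vertex 3.8 0.1 0.6
   vertex 4.5 0.7 3.8
  endloop
 endfacet
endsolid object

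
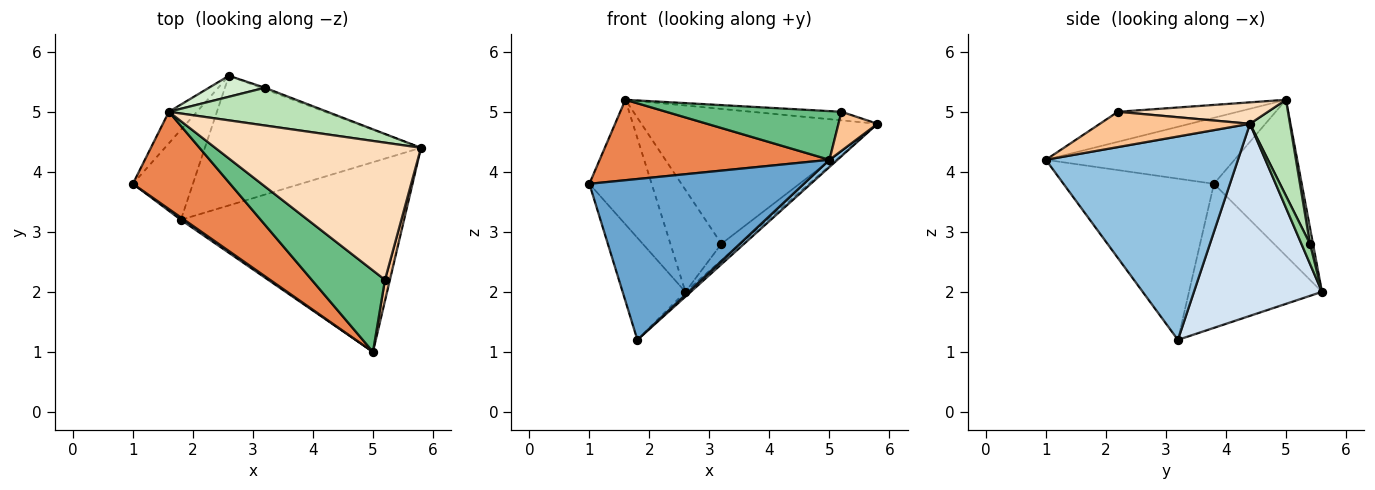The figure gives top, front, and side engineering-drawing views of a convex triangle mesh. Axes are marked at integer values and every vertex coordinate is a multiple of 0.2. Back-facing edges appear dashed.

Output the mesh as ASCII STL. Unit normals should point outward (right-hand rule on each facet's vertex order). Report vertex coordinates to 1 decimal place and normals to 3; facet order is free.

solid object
 facet normal -0.574 -0.819 0.012
  outer loop
   vertex 1.8 3.2 1.2
   vertex 5.0 1.0 4.2
   vertex 1.0 3.8 3.8
  endloop
 endfacet
 facet normal 0.673 -0.028 -0.739
  outer loop
   vertex 1.8 3.2 1.2
   vertex 5.8 4.4 4.8
   vertex 5.0 1.0 4.2
  endloop
 endfacet
 facet normal -0.846 0.400 -0.353
  outer loop
   vertex 2.6 5.6 2.0
   vertex 1.8 3.2 1.2
   vertex 1.0 3.8 3.8
  endloop
 endfacet
 facet normal 0.664 0.028 -0.747
  outer loop
   vertex 2.6 5.6 2.0
   vertex 5.8 4.4 4.8
   vertex 1.8 3.2 1.2
  endloop
 endfacet
 facet normal -0.464 -0.565 0.683
  outer loop
   vertex 1.6 5.0 5.2
   vertex 1.0 3.8 3.8
   vertex 5.0 1.0 4.2
  endloop
 endfacet
 facet normal -0.807 0.572 -0.145
  outer loop
   vertex 1.6 5.0 5.2
   vertex 2.6 5.6 2.0
   vertex 1.0 3.8 3.8
  endloop
 endfacet
 facet normal 0.959 -0.249 0.134
  outer loop
   vertex 5.2 2.2 5.0
   vertex 5.0 1.0 4.2
   vertex 5.8 4.4 4.8
  endloop
 endfacet
 facet normal 0.103 0.062 0.993
  outer loop
   vertex 5.2 2.2 5.0
   vertex 5.8 4.4 4.8
   vertex 1.6 5.0 5.2
  endloop
 endfacet
 facet normal -0.332 -0.484 0.810
  outer loop
   vertex 5.2 2.2 5.0
   vertex 1.6 5.0 5.2
   vertex 5.0 1.0 4.2
  endloop
 endfacet
 facet normal 0.412 0.907 -0.082
  outer loop
   vertex 3.2 5.4 2.8
   vertex 5.8 4.4 4.8
   vertex 2.6 5.6 2.0
  endloop
 endfacet
 facet normal 0.161 0.950 0.266
  outer loop
   vertex 3.2 5.4 2.8
   vertex 1.6 5.0 5.2
   vertex 5.8 4.4 4.8
  endloop
 endfacet
 facet normal 0.058 0.978 0.201
  outer loop
   vertex 3.2 5.4 2.8
   vertex 2.6 5.6 2.0
   vertex 1.6 5.0 5.2
  endloop
 endfacet
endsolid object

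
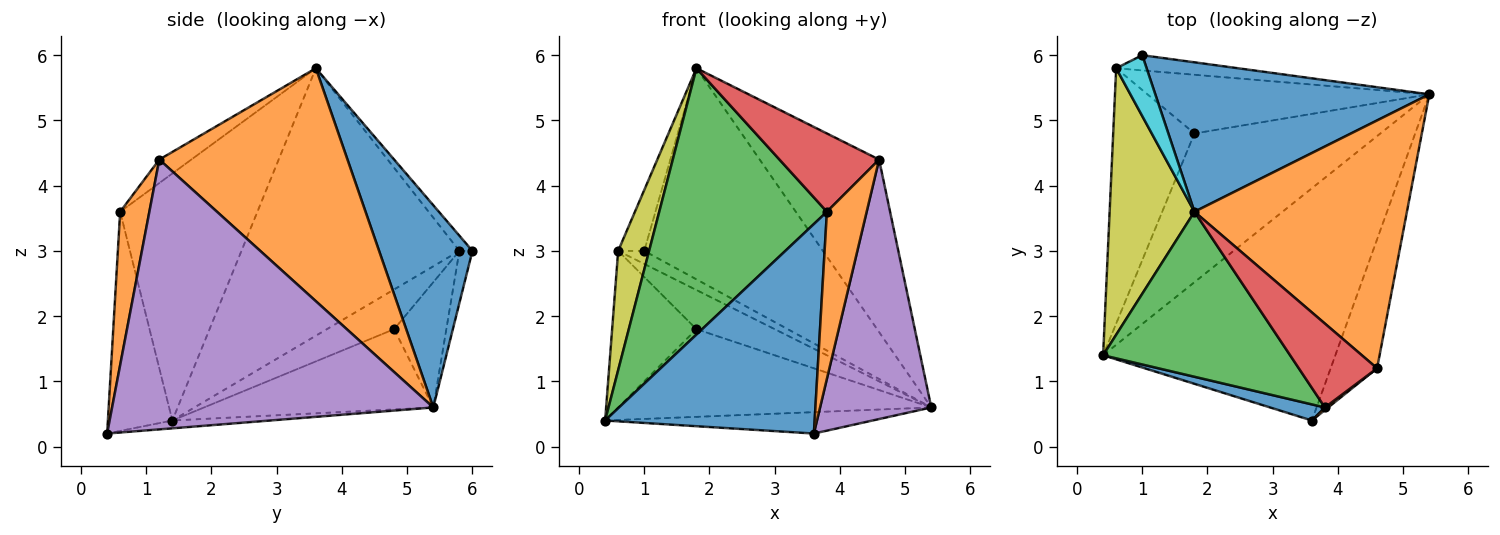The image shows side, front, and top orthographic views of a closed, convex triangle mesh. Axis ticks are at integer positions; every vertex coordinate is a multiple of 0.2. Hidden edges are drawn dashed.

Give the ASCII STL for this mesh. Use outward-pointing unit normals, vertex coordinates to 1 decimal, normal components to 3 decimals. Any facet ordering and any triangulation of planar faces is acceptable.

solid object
 facet normal 0.392 0.751 0.531
  outer loop
   vertex 1.8 3.6 5.8
   vertex 5.4 5.4 0.6
   vertex 1.0 6.0 3.0
  endloop
 endfacet
 facet normal 0.669 0.425 0.610
  outer loop
   vertex 4.6 1.2 4.4
   vertex 5.4 5.4 0.6
   vertex 1.8 3.6 5.8
  endloop
 endfacet
 facet normal -0.348 0.476 -0.807
  outer loop
   vertex 1.8 4.8 1.8
   vertex 5.4 5.4 0.6
   vertex 0.4 1.4 0.4
  endloop
 endfacet
 facet normal -0.034 0.092 -0.995
  outer loop
   vertex 3.6 0.4 0.2
   vertex 0.4 1.4 0.4
   vertex 5.4 5.4 0.6
  endloop
 endfacet
 facet normal 0.933 -0.323 -0.161
  outer loop
   vertex 3.6 0.4 0.2
   vertex 5.4 5.4 0.6
   vertex 4.6 1.2 4.4
  endloop
 endfacet
 facet normal -0.309 0.619 -0.722
  outer loop
   vertex 0.6 5.8 3.0
   vertex 1.0 6.0 3.0
   vertex 5.4 5.4 0.6
  endloop
 endfacet
 facet normal -0.347 0.520 -0.780
  outer loop
   vertex 0.6 5.8 3.0
   vertex 5.4 5.4 0.6
   vertex 1.8 4.8 1.8
  endloop
 endfacet
 facet normal -0.385 0.482 -0.787
  outer loop
   vertex 0.6 5.8 3.0
   vertex 1.8 4.8 1.8
   vertex 0.4 1.4 0.4
  endloop
 endfacet
 facet normal -0.945 -0.134 0.300
  outer loop
   vertex 0.6 5.8 3.0
   vertex 0.4 1.4 0.4
   vertex 1.8 3.6 5.8
  endloop
 endfacet
 facet normal -0.333 0.667 0.667
  outer loop
   vertex 0.6 5.8 3.0
   vertex 1.8 3.6 5.8
   vertex 1.0 6.0 3.0
  endloop
 endfacet
 facet normal -0.293 -0.953 0.073
  outer loop
   vertex 3.8 0.6 3.6
   vertex 0.4 1.4 0.4
   vertex 3.6 0.4 0.2
  endloop
 endfacet
 facet normal 0.592 -0.806 0.013
  outer loop
   vertex 3.8 0.6 3.6
   vertex 3.6 0.4 0.2
   vertex 4.6 1.2 4.4
  endloop
 endfacet
 facet normal -0.571 -0.698 0.432
  outer loop
   vertex 3.8 0.6 3.6
   vertex 1.8 3.6 5.8
   vertex 0.4 1.4 0.4
  endloop
 endfacet
 facet normal -0.214 -0.666 0.714
  outer loop
   vertex 3.8 0.6 3.6
   vertex 4.6 1.2 4.4
   vertex 1.8 3.6 5.8
  endloop
 endfacet
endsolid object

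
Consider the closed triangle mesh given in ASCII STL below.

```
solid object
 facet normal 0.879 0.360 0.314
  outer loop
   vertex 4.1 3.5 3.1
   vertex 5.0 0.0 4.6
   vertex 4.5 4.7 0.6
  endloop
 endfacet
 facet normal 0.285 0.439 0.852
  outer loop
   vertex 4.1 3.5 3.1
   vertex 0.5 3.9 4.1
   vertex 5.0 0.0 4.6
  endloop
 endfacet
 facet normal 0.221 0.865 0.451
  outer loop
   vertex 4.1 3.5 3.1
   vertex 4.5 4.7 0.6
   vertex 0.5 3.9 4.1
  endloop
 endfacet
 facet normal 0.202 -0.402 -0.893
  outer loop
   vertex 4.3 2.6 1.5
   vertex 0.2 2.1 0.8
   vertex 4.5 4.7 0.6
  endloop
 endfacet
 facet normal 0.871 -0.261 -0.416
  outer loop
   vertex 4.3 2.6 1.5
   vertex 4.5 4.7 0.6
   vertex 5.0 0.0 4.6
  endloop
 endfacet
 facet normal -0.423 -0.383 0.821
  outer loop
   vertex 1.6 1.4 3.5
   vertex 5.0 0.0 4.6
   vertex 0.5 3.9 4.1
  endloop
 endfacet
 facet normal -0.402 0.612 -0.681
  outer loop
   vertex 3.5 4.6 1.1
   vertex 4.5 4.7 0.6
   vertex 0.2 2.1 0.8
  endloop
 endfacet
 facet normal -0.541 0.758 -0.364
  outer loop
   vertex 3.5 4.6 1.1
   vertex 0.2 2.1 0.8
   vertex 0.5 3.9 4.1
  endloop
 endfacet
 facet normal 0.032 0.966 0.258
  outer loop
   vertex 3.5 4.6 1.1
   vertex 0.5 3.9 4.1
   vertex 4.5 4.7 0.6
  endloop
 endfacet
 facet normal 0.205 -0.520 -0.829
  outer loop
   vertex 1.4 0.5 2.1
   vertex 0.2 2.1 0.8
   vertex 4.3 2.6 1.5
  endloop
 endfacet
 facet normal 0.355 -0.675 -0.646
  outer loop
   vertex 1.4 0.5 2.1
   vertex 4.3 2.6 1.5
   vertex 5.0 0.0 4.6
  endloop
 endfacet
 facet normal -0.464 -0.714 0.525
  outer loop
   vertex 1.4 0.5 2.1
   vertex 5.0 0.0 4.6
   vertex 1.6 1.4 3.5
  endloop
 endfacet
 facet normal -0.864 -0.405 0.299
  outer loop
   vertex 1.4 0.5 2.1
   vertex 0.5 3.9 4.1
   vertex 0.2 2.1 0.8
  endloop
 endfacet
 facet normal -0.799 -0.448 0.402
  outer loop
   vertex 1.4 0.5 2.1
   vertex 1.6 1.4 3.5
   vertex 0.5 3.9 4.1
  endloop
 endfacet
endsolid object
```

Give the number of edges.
21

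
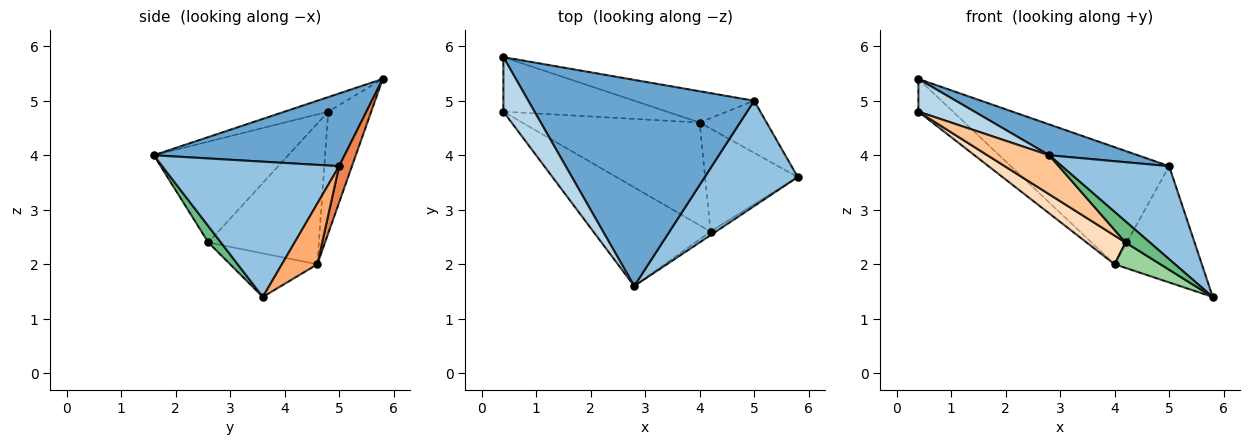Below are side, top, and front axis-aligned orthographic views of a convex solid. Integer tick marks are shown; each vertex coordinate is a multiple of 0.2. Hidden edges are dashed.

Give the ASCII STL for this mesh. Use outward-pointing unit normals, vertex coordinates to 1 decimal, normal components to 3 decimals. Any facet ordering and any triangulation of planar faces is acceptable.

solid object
 facet normal 0.303 -0.141 0.942
  outer loop
   vertex 5.0 5.0 3.8
   vertex 0.4 5.8 5.4
   vertex 2.8 1.6 4.0
  endloop
 endfacet
 facet normal 0.737 -0.447 0.507
  outer loop
   vertex 5.0 5.0 3.8
   vertex 2.8 1.6 4.0
   vertex 5.8 3.6 1.4
  endloop
 endfacet
 facet normal -0.372 -0.478 0.796
  outer loop
   vertex 0.4 4.8 4.8
   vertex 2.8 1.6 4.0
   vertex 0.4 5.8 5.4
  endloop
 endfacet
 facet normal -0.538 0.434 -0.723
  outer loop
   vertex 4.0 4.6 2.0
   vertex 0.4 4.8 4.8
   vertex 0.4 5.8 5.4
  endloop
 endfacet
 facet normal 0.078 0.963 -0.257
  outer loop
   vertex 4.0 4.6 2.0
   vertex 0.4 5.8 5.4
   vertex 5.0 5.0 3.8
  endloop
 endfacet
 facet normal 0.348 0.856 -0.383
  outer loop
   vertex 4.0 4.6 2.0
   vertex 5.0 5.0 3.8
   vertex 5.8 3.6 1.4
  endloop
 endfacet
 facet normal -0.625 -0.287 -0.726
  outer loop
   vertex 4.2 2.6 2.4
   vertex 2.8 1.6 4.0
   vertex 0.4 4.8 4.8
  endloop
 endfacet
 facet normal -0.607 -0.214 -0.765
  outer loop
   vertex 4.2 2.6 2.4
   vertex 0.4 4.8 4.8
   vertex 4.0 4.6 2.0
  endloop
 endfacet
 facet normal 0.454 -0.878 -0.151
  outer loop
   vertex 4.2 2.6 2.4
   vertex 5.8 3.6 1.4
   vertex 2.8 1.6 4.0
  endloop
 endfacet
 facet normal -0.416 -0.218 -0.883
  outer loop
   vertex 4.2 2.6 2.4
   vertex 4.0 4.6 2.0
   vertex 5.8 3.6 1.4
  endloop
 endfacet
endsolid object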